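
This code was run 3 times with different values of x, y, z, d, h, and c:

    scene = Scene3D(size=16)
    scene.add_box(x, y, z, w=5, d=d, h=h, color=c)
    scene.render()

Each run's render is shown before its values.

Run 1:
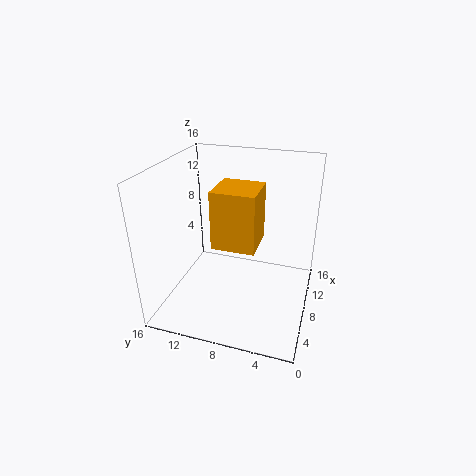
x = 7.25, y = 6, z = 6.5, d = 5, h = 6.75, c = 'orange'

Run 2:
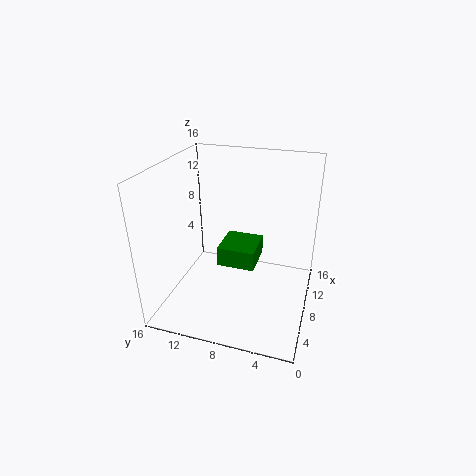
x = 10.25, y = 6.75, z = 2.25, d = 4.75, h = 2.5, c = 'green'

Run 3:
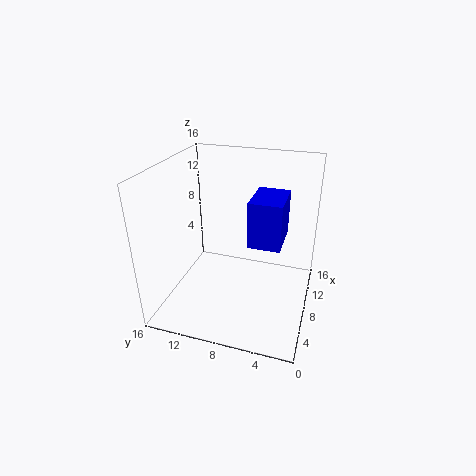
x = 6.25, y = 3, z = 8, d = 3.5, h = 5, c = 'blue'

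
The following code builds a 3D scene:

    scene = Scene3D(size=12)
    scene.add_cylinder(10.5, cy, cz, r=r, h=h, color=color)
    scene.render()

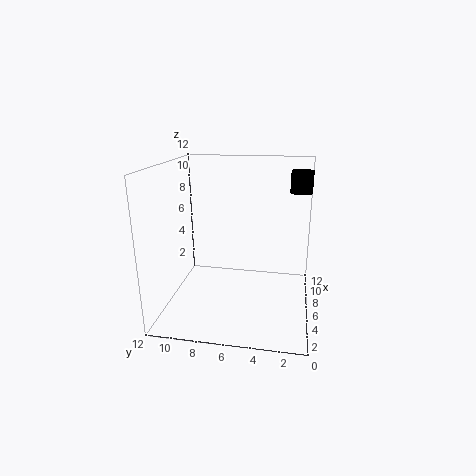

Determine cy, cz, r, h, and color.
cy = 1, cz = 9, r = 1, h = 2, color = 'black'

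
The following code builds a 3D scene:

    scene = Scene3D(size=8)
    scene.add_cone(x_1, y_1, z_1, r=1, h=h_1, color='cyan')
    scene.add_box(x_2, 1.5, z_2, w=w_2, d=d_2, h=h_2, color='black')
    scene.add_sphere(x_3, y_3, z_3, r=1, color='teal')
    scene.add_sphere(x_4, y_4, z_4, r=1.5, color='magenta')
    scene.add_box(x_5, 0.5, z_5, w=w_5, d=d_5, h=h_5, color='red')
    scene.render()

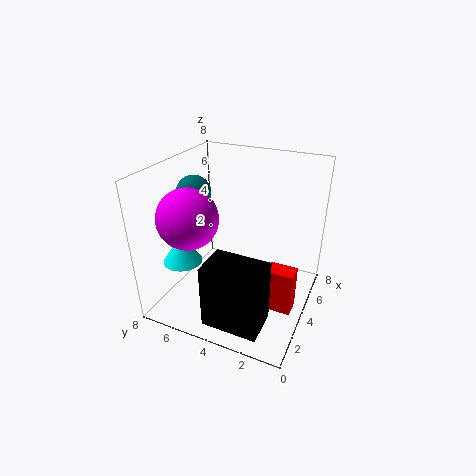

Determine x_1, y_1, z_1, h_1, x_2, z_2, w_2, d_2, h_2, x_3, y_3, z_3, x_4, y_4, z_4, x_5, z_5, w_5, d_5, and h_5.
x_1 = 1.5
y_1 = 6
z_1 = 3.5
h_1 = 1.5
x_2 = 0.5
z_2 = 0.5
w_2 = 2
d_2 = 3
h_2 = 3.5
x_3 = 4.5
y_3 = 7
z_3 = 6
x_4 = 1.5
y_4 = 5.5
z_4 = 6
x_5 = 3
z_5 = 0.5
w_5 = 1
d_5 = 1.5
h_5 = 2.5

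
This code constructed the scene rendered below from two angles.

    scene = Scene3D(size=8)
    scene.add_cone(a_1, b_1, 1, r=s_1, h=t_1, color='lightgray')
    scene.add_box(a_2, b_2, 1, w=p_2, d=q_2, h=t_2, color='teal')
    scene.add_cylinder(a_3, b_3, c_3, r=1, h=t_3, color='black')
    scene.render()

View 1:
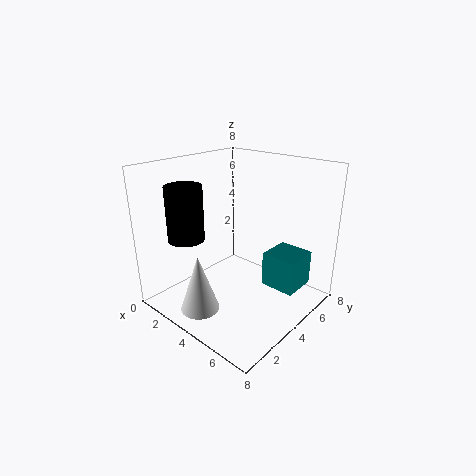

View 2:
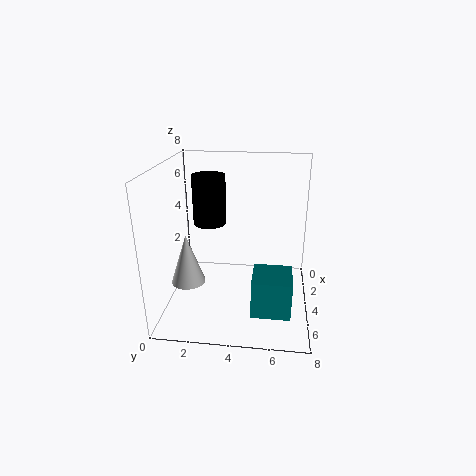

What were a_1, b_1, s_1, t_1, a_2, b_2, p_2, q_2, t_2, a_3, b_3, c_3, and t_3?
a_1 = 4; b_1 = 1; s_1 = 1; t_1 = 3; a_2 = 5; b_2 = 5; p_2 = 2; q_2 = 2; t_2 = 2; a_3 = 2; b_3 = 2; c_3 = 4; t_3 = 3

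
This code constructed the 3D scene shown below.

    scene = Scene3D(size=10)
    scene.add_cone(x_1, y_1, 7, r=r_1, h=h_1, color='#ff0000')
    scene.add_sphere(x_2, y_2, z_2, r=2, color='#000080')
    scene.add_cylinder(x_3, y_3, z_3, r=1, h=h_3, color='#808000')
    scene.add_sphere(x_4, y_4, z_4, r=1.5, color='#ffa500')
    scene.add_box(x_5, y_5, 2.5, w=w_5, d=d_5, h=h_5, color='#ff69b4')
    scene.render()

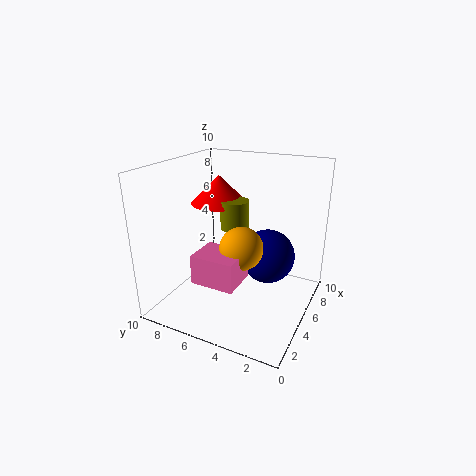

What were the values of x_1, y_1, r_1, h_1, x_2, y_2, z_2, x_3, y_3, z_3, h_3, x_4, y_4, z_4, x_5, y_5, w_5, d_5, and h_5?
x_1 = 6
y_1 = 7
r_1 = 2
h_1 = 2
x_2 = 7
y_2 = 3.5
z_2 = 3
x_3 = 5.5
y_3 = 5.5
z_3 = 5.5
h_3 = 2
x_4 = 4.5
y_4 = 4.5
z_4 = 4.5
x_5 = 2
y_5 = 4
w_5 = 2.5
d_5 = 3
h_5 = 2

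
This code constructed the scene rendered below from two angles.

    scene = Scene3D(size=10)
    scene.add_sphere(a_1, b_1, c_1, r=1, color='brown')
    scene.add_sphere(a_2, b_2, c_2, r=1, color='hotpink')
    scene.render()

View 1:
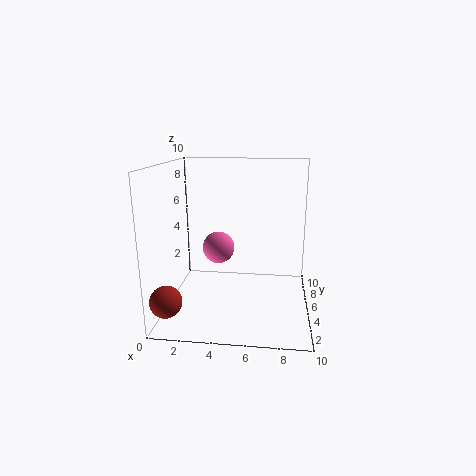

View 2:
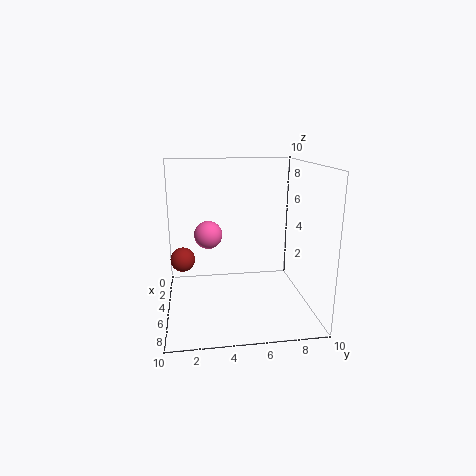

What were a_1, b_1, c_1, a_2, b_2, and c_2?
a_1 = 1
b_1 = 1
c_1 = 2
a_2 = 4
b_2 = 3
c_2 = 5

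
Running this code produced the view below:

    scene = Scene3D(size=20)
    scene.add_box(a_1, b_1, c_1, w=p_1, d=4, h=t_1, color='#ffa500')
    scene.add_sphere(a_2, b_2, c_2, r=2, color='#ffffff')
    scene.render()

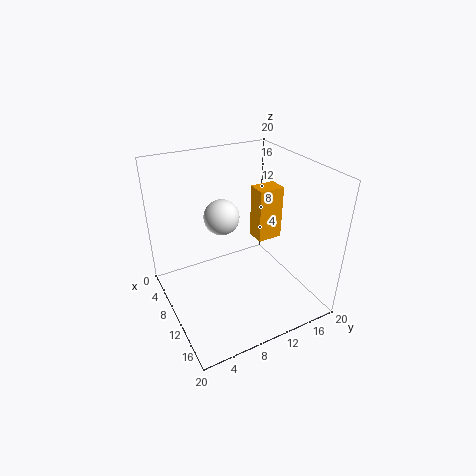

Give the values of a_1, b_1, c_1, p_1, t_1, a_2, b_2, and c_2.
a_1 = 4, b_1 = 15.5, c_1 = 6, p_1 = 3, t_1 = 8.5, a_2 = 14.5, b_2 = 5.5, c_2 = 16.5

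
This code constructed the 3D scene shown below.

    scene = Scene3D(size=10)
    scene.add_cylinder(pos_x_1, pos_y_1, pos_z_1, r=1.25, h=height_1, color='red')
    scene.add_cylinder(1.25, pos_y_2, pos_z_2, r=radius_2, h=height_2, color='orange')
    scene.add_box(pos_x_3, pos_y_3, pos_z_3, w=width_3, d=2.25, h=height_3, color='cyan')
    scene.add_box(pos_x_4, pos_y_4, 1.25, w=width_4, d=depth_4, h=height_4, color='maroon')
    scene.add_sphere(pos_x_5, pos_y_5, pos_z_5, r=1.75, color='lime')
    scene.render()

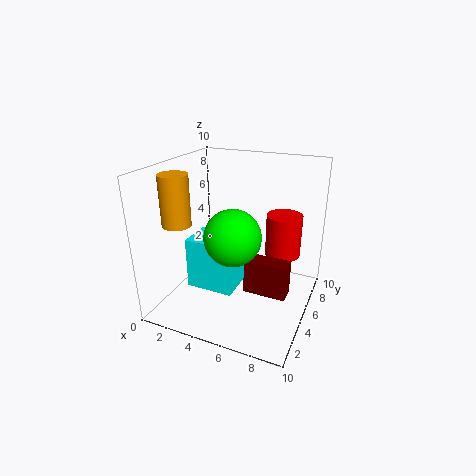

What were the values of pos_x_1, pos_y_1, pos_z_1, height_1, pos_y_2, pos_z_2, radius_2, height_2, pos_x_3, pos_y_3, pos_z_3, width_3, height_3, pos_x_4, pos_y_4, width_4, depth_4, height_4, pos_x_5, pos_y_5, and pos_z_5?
pos_x_1 = 7.75, pos_y_1 = 6.75, pos_z_1 = 3.5, height_1 = 3, pos_y_2 = 3.25, pos_z_2 = 6, radius_2 = 1, height_2 = 3.5, pos_x_3 = 3, pos_y_3 = 1.5, pos_z_3 = 2.75, width_3 = 3, height_3 = 3.25, pos_x_4 = 5.75, pos_y_4 = 4.25, width_4 = 3, depth_4 = 1.25, height_4 = 2.5, pos_x_5 = 5.75, pos_y_5 = 2.5, pos_z_5 = 6.25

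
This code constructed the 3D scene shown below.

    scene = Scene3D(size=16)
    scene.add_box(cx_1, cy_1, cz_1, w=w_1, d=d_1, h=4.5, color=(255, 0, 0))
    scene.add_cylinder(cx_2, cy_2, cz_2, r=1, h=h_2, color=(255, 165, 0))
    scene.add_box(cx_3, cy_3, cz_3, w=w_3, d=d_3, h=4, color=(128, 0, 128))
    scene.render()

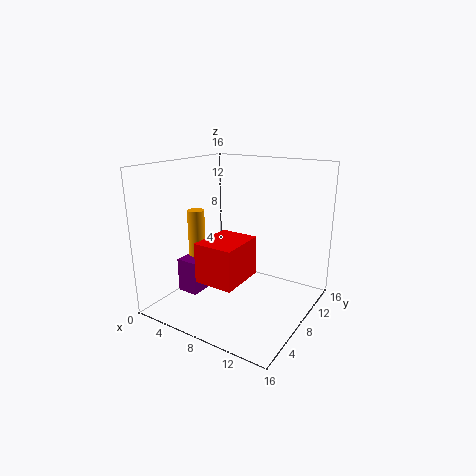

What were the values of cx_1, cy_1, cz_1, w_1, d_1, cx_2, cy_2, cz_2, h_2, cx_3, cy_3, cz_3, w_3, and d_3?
cx_1 = 5
cy_1 = 4
cz_1 = 3.5
w_1 = 4.5
d_1 = 5.5
cx_2 = 2.5
cy_2 = 7.5
cz_2 = 2.5
h_2 = 8
cx_3 = 1.5
cy_3 = 5
cz_3 = 1
w_3 = 2.5
d_3 = 2.5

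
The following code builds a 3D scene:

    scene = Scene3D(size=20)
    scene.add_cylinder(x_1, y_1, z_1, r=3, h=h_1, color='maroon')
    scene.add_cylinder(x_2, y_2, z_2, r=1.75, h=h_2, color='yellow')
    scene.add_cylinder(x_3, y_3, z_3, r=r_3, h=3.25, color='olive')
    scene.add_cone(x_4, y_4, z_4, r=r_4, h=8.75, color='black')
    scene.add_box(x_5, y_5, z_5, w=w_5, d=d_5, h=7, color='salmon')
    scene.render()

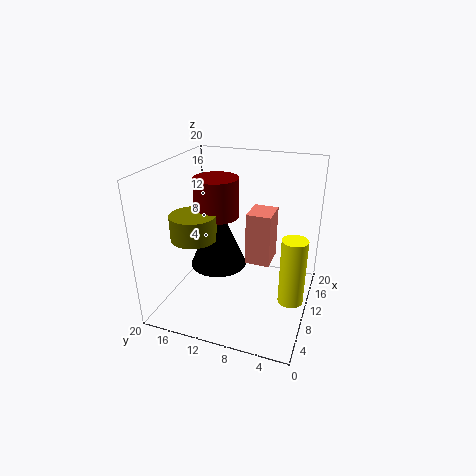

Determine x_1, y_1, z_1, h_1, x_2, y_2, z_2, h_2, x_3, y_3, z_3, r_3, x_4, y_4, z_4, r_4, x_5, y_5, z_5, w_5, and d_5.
x_1 = 9.25
y_1 = 12.75
z_1 = 13.25
h_1 = 5.25
x_2 = 9.5
y_2 = 2
z_2 = 1.75
h_2 = 9.5
x_3 = 5.75
y_3 = 14.5
z_3 = 11.25
r_3 = 3
x_4 = 7.75
y_4 = 12
z_4 = 7
r_4 = 3.75
x_5 = 8
y_5 = 5
z_5 = 7.5
w_5 = 4
d_5 = 3.25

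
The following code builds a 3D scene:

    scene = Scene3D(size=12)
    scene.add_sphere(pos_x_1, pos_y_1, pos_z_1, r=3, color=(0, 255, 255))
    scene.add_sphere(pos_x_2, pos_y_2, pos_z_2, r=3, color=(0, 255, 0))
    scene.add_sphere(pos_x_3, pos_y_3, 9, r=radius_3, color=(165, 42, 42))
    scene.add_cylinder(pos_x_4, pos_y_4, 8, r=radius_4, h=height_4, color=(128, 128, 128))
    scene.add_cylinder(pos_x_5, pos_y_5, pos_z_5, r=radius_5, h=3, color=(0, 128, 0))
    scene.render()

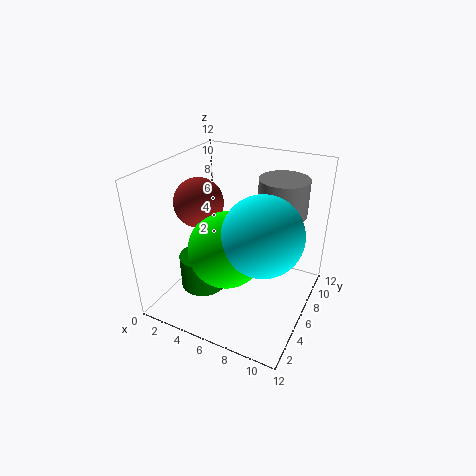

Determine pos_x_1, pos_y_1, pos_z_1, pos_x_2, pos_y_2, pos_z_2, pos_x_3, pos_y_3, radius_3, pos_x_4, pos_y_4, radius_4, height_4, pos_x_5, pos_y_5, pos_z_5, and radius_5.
pos_x_1 = 9, pos_y_1 = 4, pos_z_1 = 8, pos_x_2 = 6, pos_y_2 = 4, pos_z_2 = 6, pos_x_3 = 3, pos_y_3 = 5, radius_3 = 2, pos_x_4 = 9, pos_y_4 = 8, radius_4 = 2, height_4 = 3, pos_x_5 = 3, pos_y_5 = 5, pos_z_5 = 1, radius_5 = 2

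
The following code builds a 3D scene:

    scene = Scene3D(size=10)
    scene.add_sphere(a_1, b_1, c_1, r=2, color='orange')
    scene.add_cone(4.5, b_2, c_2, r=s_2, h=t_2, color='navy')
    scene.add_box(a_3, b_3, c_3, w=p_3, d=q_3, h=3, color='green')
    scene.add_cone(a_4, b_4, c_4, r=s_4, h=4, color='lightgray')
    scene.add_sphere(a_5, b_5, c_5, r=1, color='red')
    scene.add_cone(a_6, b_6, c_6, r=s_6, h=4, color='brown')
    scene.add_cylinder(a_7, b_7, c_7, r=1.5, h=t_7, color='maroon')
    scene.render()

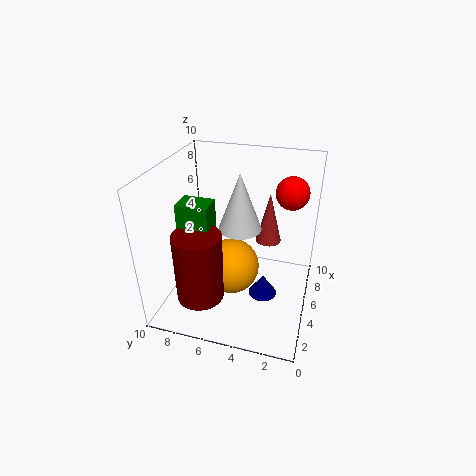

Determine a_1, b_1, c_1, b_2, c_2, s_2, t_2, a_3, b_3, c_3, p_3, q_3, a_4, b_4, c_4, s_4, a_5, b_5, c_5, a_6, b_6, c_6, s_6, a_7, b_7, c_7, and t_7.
a_1 = 5, b_1 = 5.5, c_1 = 2.5, b_2 = 3, c_2 = 1, s_2 = 1, t_2 = 1.5, a_3 = 2, b_3 = 6, c_3 = 5.5, p_3 = 1.5, q_3 = 2, a_4 = 5.5, b_4 = 5, c_4 = 5.5, s_4 = 1.5, a_5 = 4.5, b_5 = 1.5, c_5 = 9, a_6 = 8.5, b_6 = 3.5, c_6 = 3, s_6 = 1, a_7 = 1.5, b_7 = 6.5, c_7 = 2.5, t_7 = 4.5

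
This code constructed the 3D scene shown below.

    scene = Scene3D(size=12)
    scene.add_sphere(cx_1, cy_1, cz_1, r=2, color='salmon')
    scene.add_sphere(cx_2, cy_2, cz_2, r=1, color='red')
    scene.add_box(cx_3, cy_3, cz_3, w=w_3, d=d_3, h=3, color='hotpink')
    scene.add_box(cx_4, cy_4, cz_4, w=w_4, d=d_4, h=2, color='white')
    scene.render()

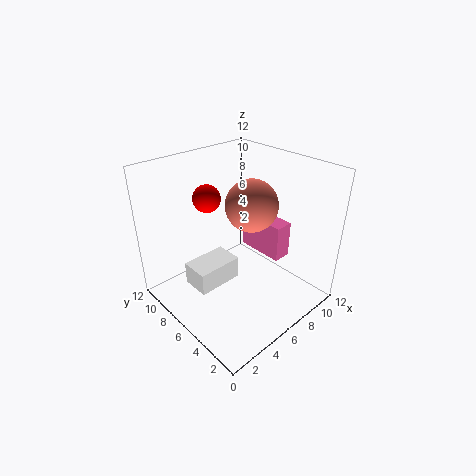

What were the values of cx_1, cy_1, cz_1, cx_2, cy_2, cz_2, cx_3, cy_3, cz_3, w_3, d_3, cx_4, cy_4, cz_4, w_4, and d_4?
cx_1 = 6
cy_1 = 4.5
cz_1 = 9.5
cx_2 = 3
cy_2 = 6
cz_2 = 10.5
cx_3 = 7.5
cy_3 = 3
cz_3 = 4.5
w_3 = 1.5
d_3 = 4
cx_4 = 2.5
cy_4 = 6.5
cz_4 = 1.5
w_4 = 4
d_4 = 2.5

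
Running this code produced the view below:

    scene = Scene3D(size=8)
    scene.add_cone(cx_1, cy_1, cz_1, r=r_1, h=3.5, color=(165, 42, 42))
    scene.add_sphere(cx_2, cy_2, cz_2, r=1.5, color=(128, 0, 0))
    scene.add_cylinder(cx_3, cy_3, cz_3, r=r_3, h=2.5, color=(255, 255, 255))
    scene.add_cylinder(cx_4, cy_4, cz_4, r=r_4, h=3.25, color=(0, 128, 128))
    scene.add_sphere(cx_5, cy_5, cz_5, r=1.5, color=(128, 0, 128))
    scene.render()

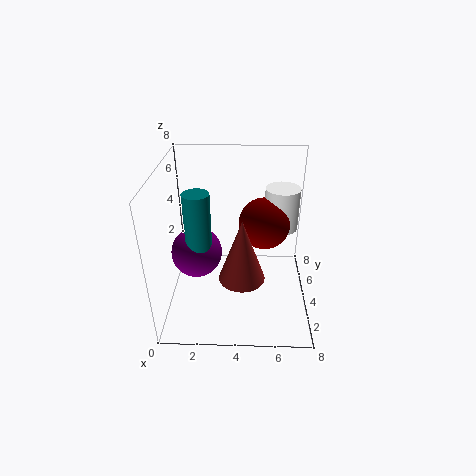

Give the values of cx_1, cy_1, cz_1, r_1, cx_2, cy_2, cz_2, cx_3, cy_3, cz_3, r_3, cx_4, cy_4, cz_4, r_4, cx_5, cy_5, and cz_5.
cx_1 = 4.25; cy_1 = 2.75; cz_1 = 2.25; r_1 = 1.25; cx_2 = 5.5; cy_2 = 5.25; cz_2 = 4.25; cx_3 = 6.5; cy_3 = 5.75; cz_3 = 3.75; r_3 = 1; cx_4 = 1.75; cy_4 = 4.25; cz_4 = 3.25; r_4 = 0.75; cx_5 = 1.5; cy_5 = 4.75; cz_5 = 2.5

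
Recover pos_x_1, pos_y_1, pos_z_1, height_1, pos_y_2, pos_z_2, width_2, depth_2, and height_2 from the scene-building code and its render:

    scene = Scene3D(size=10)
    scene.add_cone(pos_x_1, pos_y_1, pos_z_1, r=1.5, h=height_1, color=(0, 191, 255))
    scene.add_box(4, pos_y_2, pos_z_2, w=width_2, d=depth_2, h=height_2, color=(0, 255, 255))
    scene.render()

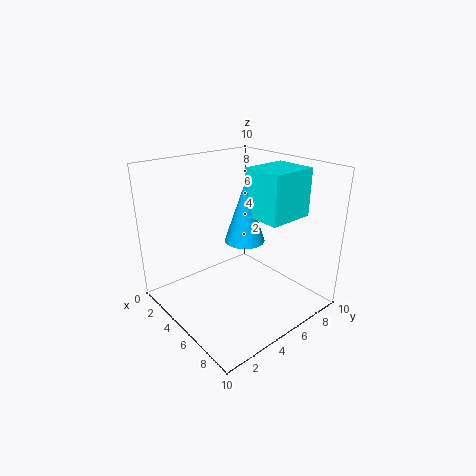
pos_x_1 = 4; pos_y_1 = 6.5; pos_z_1 = 4; height_1 = 4.5; pos_y_2 = 6.5; pos_z_2 = 6; width_2 = 3; depth_2 = 3.5; height_2 = 3.5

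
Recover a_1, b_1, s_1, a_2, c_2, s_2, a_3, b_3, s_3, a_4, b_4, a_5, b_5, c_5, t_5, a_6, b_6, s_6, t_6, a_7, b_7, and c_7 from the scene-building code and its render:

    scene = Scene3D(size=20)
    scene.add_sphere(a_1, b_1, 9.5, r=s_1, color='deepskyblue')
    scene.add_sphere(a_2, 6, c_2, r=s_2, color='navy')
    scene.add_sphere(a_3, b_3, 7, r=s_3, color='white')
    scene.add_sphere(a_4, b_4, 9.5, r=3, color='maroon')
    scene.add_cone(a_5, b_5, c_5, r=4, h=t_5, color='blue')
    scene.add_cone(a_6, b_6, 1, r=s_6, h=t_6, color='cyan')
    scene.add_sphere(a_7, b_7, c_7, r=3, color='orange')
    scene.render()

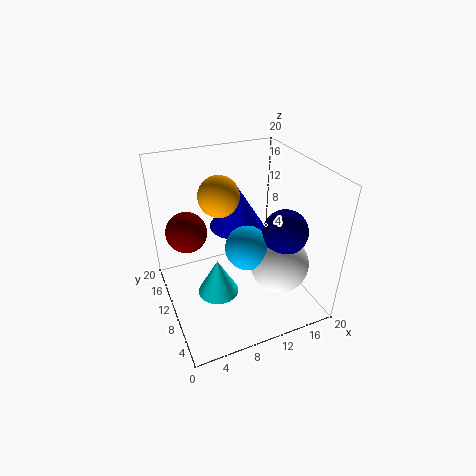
a_1 = 10.5, b_1 = 8, s_1 = 3, a_2 = 15, c_2 = 12, s_2 = 3, a_3 = 14.5, b_3 = 6, s_3 = 4, a_4 = 4, b_4 = 15, a_5 = 11.5, b_5 = 14, c_5 = 9.5, t_5 = 6.5, a_6 = 7, b_6 = 10.5, s_6 = 3, t_6 = 5.5, a_7 = 9, b_7 = 14.5, c_7 = 14.5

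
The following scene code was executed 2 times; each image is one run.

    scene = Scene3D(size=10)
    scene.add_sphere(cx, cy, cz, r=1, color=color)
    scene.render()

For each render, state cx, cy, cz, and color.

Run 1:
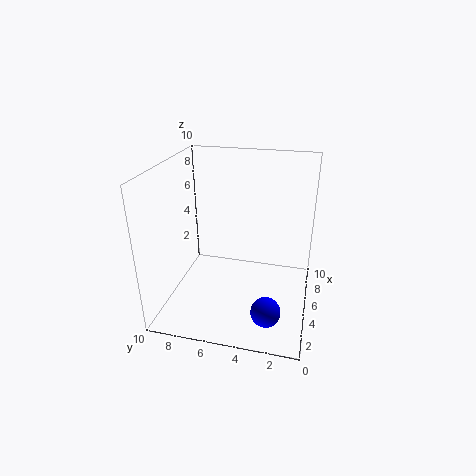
cx = 2.5
cy = 2.5
cz = 1
color = 'blue'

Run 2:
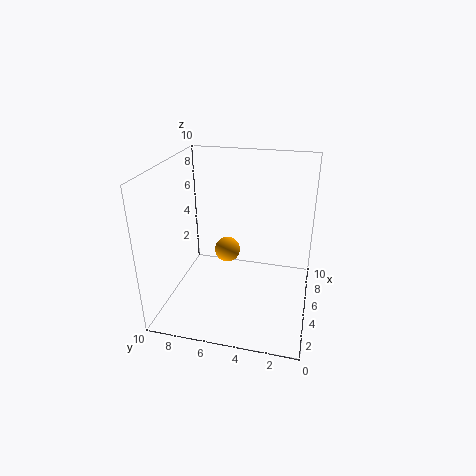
cx = 7.5
cy = 6.5
cz = 2.5
color = 'orange'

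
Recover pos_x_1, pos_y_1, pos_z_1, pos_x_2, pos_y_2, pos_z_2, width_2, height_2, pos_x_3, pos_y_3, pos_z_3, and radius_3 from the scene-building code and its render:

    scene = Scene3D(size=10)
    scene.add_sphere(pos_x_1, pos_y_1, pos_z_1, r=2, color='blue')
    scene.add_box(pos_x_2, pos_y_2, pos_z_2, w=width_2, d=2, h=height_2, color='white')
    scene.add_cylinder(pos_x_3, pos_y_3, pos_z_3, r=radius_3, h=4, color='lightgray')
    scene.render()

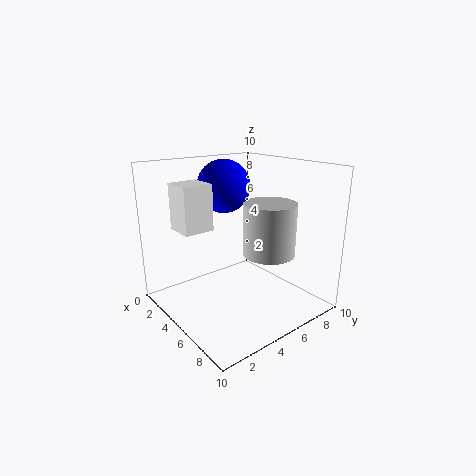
pos_x_1 = 2; pos_y_1 = 6; pos_z_1 = 8; pos_x_2 = 3; pos_y_2 = 1; pos_z_2 = 6; width_2 = 2; height_2 = 3; pos_x_3 = 5; pos_y_3 = 8; pos_z_3 = 3; radius_3 = 2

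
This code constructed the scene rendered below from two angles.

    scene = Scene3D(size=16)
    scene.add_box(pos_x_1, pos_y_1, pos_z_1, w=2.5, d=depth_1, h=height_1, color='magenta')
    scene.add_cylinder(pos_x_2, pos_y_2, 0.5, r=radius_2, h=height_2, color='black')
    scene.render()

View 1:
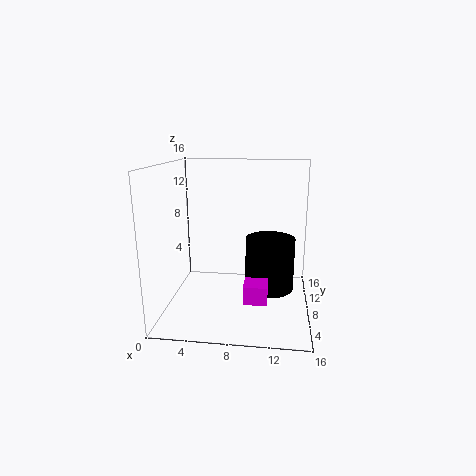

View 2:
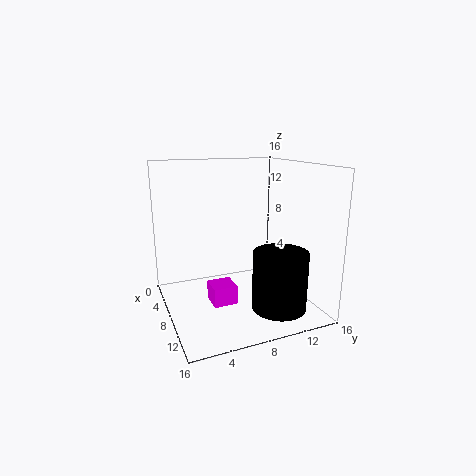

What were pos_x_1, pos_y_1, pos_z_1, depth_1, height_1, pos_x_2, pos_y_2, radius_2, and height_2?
pos_x_1 = 9
pos_y_1 = 4
pos_z_1 = 2
depth_1 = 2.5
height_1 = 2
pos_x_2 = 11.5
pos_y_2 = 11.5
radius_2 = 3
height_2 = 6.5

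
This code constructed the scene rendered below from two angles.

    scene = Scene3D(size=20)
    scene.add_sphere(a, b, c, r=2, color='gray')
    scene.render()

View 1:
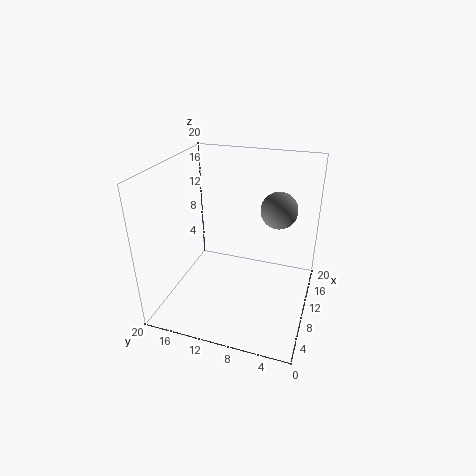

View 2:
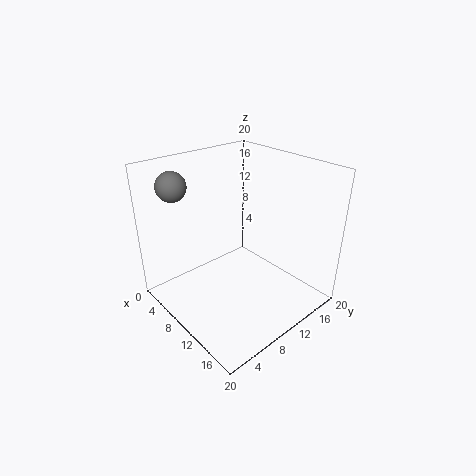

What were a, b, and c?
a = 4.5; b = 3.5; c = 17.5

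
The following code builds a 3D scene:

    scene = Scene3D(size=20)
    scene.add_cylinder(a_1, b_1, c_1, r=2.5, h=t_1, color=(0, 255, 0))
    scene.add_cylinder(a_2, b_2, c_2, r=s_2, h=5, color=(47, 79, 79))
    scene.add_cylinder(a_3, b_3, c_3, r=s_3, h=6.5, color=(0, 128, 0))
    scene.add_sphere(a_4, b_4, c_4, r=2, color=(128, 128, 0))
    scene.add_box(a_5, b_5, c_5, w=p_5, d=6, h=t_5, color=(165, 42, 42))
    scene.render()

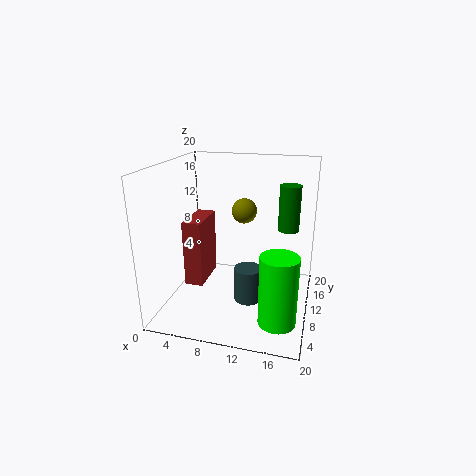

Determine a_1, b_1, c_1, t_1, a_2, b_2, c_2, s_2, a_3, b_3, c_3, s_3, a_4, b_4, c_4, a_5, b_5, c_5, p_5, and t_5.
a_1 = 16.5; b_1 = 5.5; c_1 = 0.5; t_1 = 9.5; a_2 = 11.5; b_2 = 10; c_2 = 0.5; s_2 = 2; a_3 = 16.5; b_3 = 13.5; c_3 = 10.5; s_3 = 1.5; a_4 = 9; b_4 = 17.5; c_4 = 11.5; a_5 = 3.5; b_5 = 6; c_5 = 4; p_5 = 2.5; t_5 = 9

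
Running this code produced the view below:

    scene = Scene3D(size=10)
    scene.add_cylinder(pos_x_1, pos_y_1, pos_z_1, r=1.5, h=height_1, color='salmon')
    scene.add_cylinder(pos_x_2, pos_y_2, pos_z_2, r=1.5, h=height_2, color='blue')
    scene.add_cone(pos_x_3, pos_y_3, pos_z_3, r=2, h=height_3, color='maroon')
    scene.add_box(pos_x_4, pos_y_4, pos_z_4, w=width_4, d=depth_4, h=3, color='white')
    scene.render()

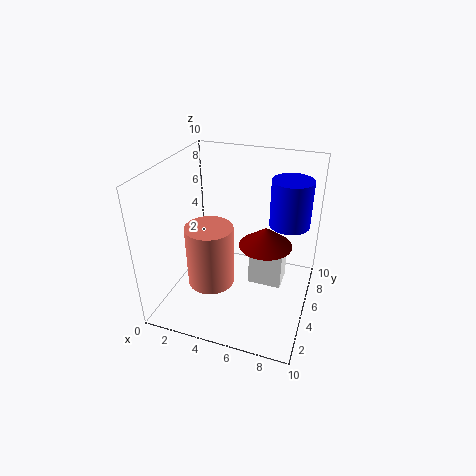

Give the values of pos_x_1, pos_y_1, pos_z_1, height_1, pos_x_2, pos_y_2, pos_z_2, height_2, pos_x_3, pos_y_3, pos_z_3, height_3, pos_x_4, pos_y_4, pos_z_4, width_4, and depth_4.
pos_x_1 = 4; pos_y_1 = 2.5; pos_z_1 = 3; height_1 = 4; pos_x_2 = 8; pos_y_2 = 8; pos_z_2 = 5; height_2 = 3.5; pos_x_3 = 6.5; pos_y_3 = 7; pos_z_3 = 3.5; height_3 = 1.5; pos_x_4 = 5.5; pos_y_4 = 6; pos_z_4 = 0.5; width_4 = 2.5; depth_4 = 2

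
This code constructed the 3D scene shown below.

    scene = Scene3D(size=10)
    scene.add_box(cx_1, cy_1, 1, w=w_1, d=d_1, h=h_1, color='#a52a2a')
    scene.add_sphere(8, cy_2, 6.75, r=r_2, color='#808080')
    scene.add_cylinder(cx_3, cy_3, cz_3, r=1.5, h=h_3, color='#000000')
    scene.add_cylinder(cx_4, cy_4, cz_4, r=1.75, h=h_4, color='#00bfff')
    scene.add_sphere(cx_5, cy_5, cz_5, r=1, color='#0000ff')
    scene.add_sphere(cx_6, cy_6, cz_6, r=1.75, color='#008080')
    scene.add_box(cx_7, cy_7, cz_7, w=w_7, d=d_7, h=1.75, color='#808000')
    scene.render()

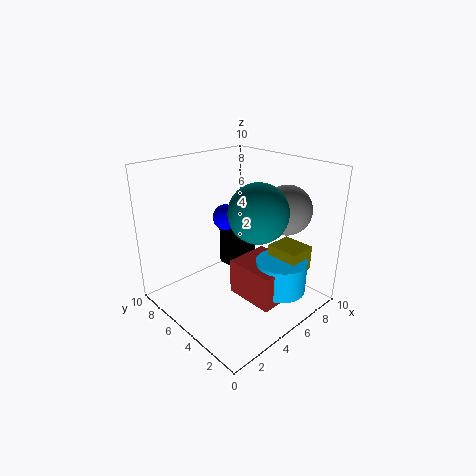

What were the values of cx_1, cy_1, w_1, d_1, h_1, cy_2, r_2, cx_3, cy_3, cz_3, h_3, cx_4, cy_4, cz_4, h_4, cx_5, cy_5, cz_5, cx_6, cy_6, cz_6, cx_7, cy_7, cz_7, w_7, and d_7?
cx_1 = 4.25, cy_1 = 1.5, w_1 = 3.25, d_1 = 3.5, h_1 = 2.5, cy_2 = 3.25, r_2 = 1.75, cx_3 = 8, cy_3 = 8.25, cz_3 = 1, h_3 = 4.25, cx_4 = 6.5, cy_4 = 2.25, cz_4 = 1.5, h_4 = 2.25, cx_5 = 6.5, cy_5 = 8, cz_5 = 5.25, cx_6 = 3.75, cy_6 = 2, cz_6 = 8, cx_7 = 6.5, cy_7 = 1.25, cz_7 = 2.75, w_7 = 2, d_7 = 2.25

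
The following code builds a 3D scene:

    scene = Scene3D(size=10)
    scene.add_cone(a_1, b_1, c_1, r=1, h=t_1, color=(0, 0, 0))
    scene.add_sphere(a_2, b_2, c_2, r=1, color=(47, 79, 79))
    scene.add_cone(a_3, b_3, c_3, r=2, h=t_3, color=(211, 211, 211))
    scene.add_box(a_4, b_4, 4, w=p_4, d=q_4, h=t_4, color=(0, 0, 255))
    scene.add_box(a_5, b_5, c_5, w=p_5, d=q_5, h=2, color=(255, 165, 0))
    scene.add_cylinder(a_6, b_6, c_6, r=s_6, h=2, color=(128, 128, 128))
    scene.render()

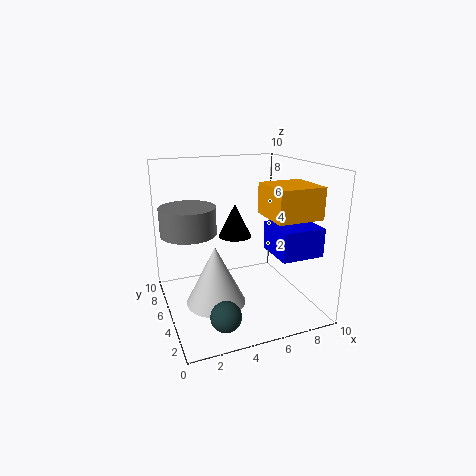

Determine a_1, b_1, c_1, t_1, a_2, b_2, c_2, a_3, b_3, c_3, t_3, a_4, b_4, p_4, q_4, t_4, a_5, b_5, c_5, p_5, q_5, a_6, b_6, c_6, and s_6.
a_1 = 4
b_1 = 3
c_1 = 6
t_1 = 2
a_2 = 3
b_2 = 2
c_2 = 1
a_3 = 3
b_3 = 4
c_3 = 1
t_3 = 4
a_4 = 7
b_4 = 2
p_4 = 3
q_4 = 3
t_4 = 2
a_5 = 6
b_5 = 1
c_5 = 7
p_5 = 3
q_5 = 3
a_6 = 2
b_6 = 7
c_6 = 5
s_6 = 2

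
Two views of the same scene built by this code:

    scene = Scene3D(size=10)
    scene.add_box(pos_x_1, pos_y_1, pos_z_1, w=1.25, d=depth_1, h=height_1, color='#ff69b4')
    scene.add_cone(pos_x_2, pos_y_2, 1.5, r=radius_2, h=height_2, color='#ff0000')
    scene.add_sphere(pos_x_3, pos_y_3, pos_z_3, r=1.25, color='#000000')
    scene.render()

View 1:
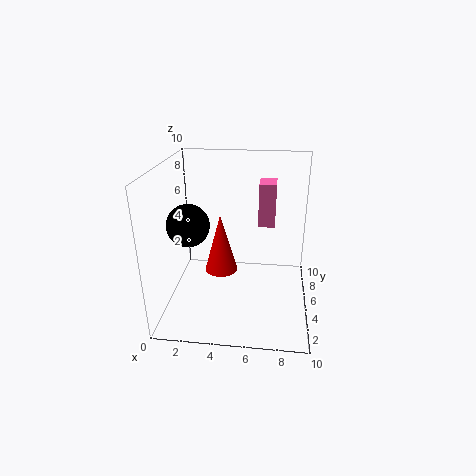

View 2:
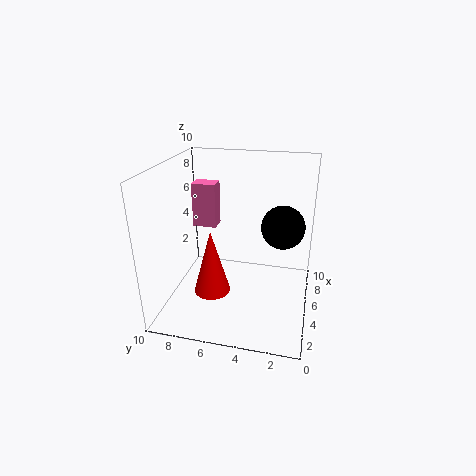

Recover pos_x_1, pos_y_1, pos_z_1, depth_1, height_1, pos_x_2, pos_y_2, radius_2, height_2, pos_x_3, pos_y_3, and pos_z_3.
pos_x_1 = 6.25, pos_y_1 = 7, pos_z_1 = 5, depth_1 = 1.75, height_1 = 3.25, pos_x_2 = 3.5, pos_y_2 = 6.5, radius_2 = 1.25, height_2 = 4.5, pos_x_3 = 2.5, pos_y_3 = 1.75, pos_z_3 = 7.25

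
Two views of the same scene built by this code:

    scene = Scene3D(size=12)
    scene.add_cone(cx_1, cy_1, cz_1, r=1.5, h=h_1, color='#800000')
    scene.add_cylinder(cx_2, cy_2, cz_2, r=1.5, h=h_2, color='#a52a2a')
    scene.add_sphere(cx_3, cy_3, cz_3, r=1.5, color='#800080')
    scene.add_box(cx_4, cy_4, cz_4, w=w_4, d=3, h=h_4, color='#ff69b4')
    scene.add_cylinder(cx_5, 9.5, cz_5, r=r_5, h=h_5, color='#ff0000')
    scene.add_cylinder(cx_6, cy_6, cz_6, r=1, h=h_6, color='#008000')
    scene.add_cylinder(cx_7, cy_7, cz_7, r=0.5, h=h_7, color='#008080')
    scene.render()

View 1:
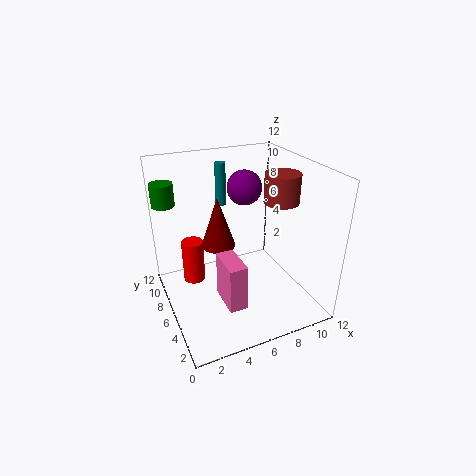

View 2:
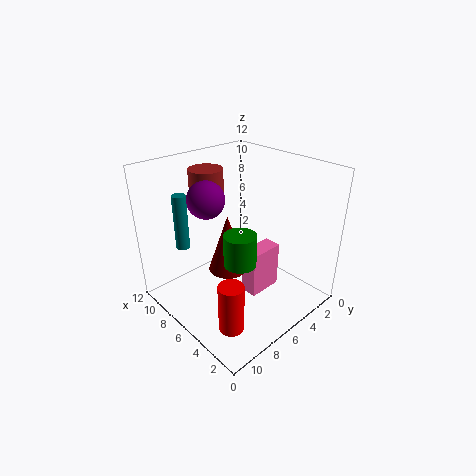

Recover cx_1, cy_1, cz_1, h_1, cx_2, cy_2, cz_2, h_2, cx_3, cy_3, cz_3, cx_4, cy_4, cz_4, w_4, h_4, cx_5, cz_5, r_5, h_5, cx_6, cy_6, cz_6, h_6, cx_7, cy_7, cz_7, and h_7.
cx_1 = 5; cy_1 = 8; cz_1 = 4.5; h_1 = 4.5; cx_2 = 10; cy_2 = 6; cz_2 = 8.5; h_2 = 2.5; cx_3 = 7.5; cy_3 = 8; cz_3 = 9.5; cx_4 = 4; cy_4 = 3; cz_4 = 1; w_4 = 1.5; h_4 = 4; cx_5 = 3; cz_5 = 0.5; r_5 = 1; h_5 = 4; cx_6 = 1; cy_6 = 10.5; cz_6 = 8; h_6 = 2; cx_7 = 6.5; cy_7 = 11; cz_7 = 7; h_7 = 4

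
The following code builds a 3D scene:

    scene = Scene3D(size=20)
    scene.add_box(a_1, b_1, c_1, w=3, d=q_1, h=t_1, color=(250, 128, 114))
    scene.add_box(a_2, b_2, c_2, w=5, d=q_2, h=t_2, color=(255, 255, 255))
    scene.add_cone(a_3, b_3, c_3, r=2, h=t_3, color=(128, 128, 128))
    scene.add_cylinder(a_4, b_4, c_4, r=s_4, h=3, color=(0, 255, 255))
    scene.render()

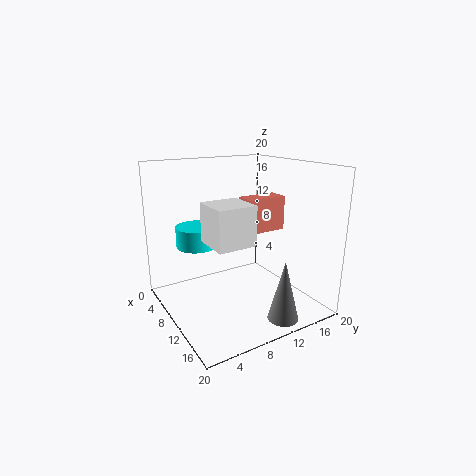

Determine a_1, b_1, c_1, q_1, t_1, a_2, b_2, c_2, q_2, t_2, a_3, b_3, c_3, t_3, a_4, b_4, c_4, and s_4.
a_1 = 7; b_1 = 12; c_1 = 10; q_1 = 6; t_1 = 5; a_2 = 11; b_2 = 4; c_2 = 11; q_2 = 5; t_2 = 5; a_3 = 18; b_3 = 12; c_3 = 1; t_3 = 8; a_4 = 5; b_4 = 6; c_4 = 8; s_4 = 3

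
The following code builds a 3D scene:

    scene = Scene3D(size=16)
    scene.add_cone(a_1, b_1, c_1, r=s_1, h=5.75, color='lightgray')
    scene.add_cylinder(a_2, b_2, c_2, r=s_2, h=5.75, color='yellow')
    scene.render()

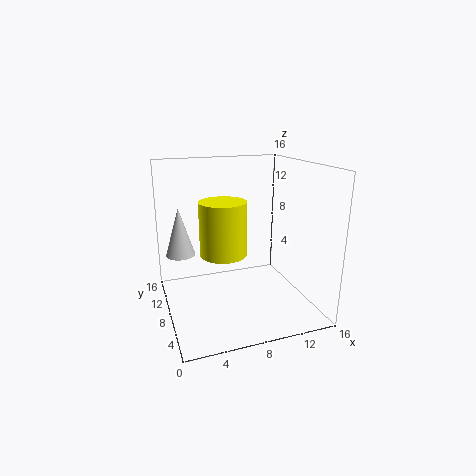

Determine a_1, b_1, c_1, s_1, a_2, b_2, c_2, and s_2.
a_1 = 2.25; b_1 = 12.5; c_1 = 5; s_1 = 1.75; a_2 = 6; b_2 = 7; c_2 = 6.75; s_2 = 2.5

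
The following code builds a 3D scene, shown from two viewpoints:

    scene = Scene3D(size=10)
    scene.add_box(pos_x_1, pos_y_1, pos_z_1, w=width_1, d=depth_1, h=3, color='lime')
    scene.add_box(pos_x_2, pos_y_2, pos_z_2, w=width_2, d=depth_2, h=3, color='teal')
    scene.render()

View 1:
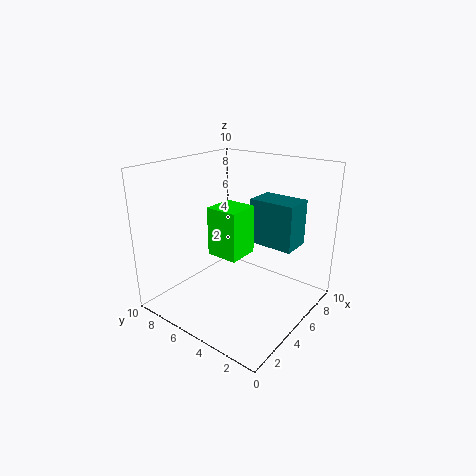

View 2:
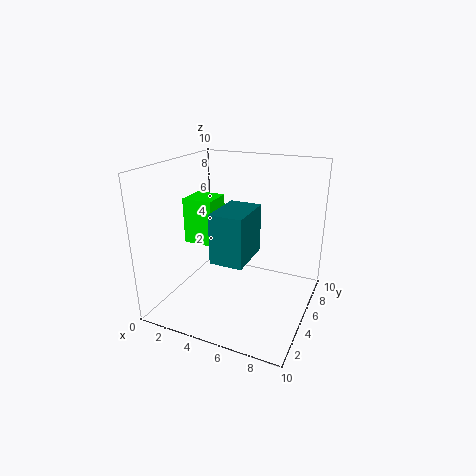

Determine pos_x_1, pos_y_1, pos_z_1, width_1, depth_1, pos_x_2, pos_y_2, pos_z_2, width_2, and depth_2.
pos_x_1 = 2
pos_y_1 = 3
pos_z_1 = 5
width_1 = 2
depth_1 = 2
pos_x_2 = 5
pos_y_2 = 1
pos_z_2 = 5
width_2 = 2
depth_2 = 3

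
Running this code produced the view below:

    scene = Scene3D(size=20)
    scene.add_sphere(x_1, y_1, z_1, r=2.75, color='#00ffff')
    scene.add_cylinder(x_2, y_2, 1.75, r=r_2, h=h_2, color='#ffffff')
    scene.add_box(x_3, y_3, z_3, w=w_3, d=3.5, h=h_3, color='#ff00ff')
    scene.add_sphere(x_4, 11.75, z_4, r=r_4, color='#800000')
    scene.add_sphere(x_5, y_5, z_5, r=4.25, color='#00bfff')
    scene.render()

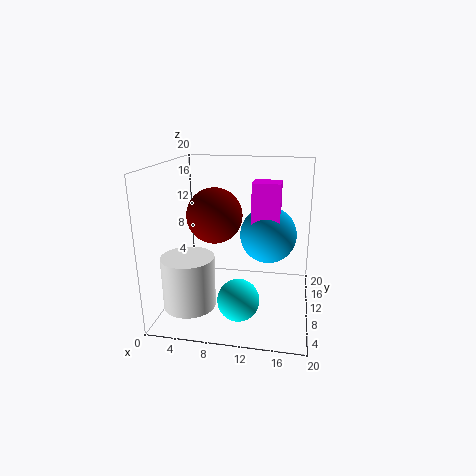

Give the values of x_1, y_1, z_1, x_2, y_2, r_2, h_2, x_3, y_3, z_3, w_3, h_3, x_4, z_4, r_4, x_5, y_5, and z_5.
x_1 = 11; y_1 = 5; z_1 = 3.25; x_2 = 4.25; y_2 = 5.25; r_2 = 3.5; h_2 = 7; x_3 = 11.5; y_3 = 12; z_3 = 8.5; w_3 = 4; h_3 = 8.75; x_4 = 6.25; z_4 = 12.5; r_4 = 4; x_5 = 13.75; y_5 = 14.75; z_5 = 9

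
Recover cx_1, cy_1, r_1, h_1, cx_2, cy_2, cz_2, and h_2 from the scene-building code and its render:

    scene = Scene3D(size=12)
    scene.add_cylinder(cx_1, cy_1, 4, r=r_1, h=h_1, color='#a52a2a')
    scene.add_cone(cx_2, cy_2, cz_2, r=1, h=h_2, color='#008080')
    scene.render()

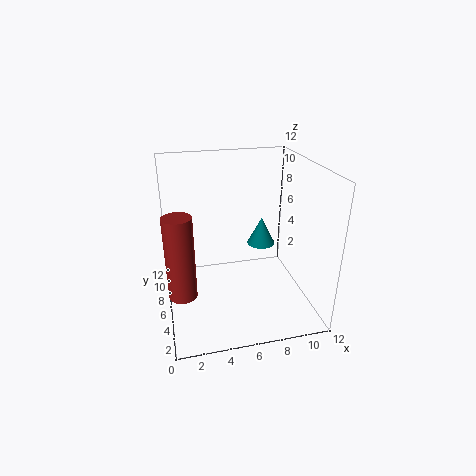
cx_1 = 1, cy_1 = 2, r_1 = 1, h_1 = 6, cx_2 = 7, cy_2 = 3, cz_2 = 7, h_2 = 2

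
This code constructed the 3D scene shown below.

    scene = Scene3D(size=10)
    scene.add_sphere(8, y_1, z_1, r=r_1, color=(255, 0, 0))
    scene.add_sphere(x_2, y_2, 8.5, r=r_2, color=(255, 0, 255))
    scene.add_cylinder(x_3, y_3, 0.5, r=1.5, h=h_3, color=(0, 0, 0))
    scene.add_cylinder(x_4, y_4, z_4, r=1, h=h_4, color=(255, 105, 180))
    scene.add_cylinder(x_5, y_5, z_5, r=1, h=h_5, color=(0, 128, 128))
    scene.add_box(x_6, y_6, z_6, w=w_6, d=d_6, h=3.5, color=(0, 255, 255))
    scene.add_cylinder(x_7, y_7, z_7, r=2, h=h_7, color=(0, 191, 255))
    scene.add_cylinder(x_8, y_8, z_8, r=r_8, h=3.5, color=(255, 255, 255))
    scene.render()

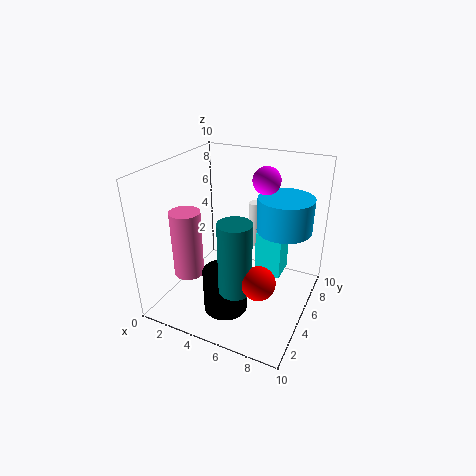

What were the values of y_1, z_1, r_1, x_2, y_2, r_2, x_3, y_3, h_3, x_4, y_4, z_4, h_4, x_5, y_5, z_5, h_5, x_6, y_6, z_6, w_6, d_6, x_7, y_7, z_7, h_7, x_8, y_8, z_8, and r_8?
y_1 = 1.5, z_1 = 4.5, r_1 = 1, x_2 = 6, y_2 = 7.5, r_2 = 1, x_3 = 5, y_3 = 3, h_3 = 3, x_4 = 2.5, y_4 = 2.5, z_4 = 3, h_4 = 4.5, x_5 = 6.5, y_5 = 1.5, z_5 = 3.5, h_5 = 4.5, x_6 = 5.5, y_6 = 7, z_6 = 1, w_6 = 2, d_6 = 2, x_7 = 7.5, y_7 = 7.5, z_7 = 5, h_7 = 2.5, x_8 = 5, y_8 = 8, z_8 = 3, r_8 = 0.5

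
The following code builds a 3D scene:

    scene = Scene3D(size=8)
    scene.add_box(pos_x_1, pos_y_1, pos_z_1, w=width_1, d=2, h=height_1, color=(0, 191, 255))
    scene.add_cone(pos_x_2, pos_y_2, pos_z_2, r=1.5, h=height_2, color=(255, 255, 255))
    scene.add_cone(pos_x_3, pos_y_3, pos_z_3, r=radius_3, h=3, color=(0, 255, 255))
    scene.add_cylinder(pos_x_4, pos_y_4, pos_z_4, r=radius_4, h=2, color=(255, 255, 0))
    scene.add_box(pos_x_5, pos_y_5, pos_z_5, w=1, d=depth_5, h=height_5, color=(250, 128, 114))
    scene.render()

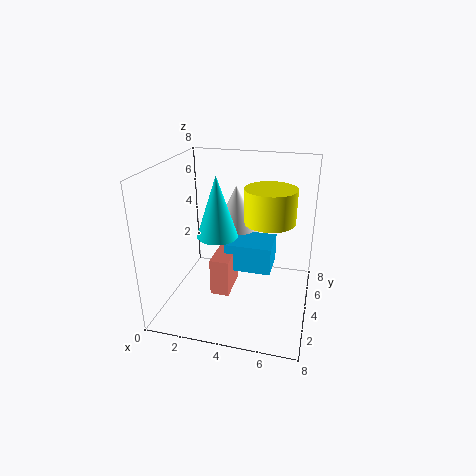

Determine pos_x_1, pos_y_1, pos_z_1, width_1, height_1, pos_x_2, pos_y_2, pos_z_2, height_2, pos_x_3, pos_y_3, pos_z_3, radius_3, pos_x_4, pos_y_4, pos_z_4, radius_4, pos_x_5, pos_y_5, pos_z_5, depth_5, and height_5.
pos_x_1 = 3.5; pos_y_1 = 3; pos_z_1 = 2.5; width_1 = 2.5; height_1 = 1.5; pos_x_2 = 3.5; pos_y_2 = 5.5; pos_z_2 = 3.5; height_2 = 3; pos_x_3 = 3.5; pos_y_3 = 2; pos_z_3 = 5; radius_3 = 1; pos_x_4 = 5.5; pos_y_4 = 5.5; pos_z_4 = 4.5; radius_4 = 1.5; pos_x_5 = 3; pos_y_5 = 2; pos_z_5 = 1.5; depth_5 = 2; height_5 = 2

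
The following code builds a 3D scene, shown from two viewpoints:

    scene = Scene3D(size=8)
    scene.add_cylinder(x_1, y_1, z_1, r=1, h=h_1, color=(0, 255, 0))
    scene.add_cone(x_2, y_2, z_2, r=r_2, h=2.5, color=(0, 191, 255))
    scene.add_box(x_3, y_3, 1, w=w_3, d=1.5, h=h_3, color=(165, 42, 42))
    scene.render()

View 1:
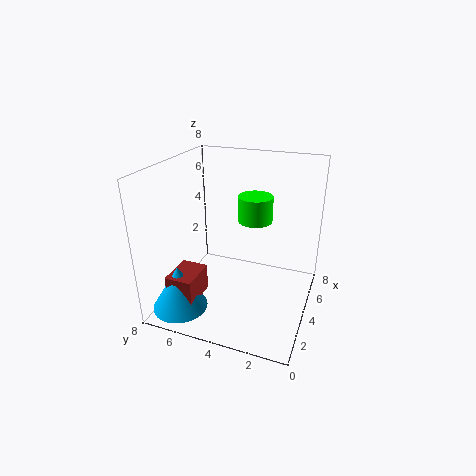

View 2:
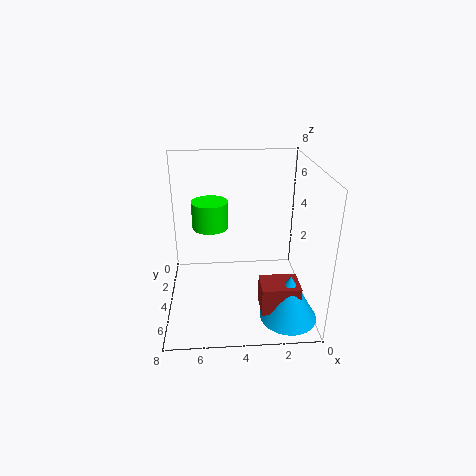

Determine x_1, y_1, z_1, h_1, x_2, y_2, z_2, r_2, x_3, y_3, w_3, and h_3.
x_1 = 5.5, y_1 = 3.5, z_1 = 4.5, h_1 = 1.5, x_2 = 1.5, y_2 = 6.5, z_2 = 0.5, r_2 = 1.5, x_3 = 1, y_3 = 5.5, w_3 = 2, h_3 = 1.5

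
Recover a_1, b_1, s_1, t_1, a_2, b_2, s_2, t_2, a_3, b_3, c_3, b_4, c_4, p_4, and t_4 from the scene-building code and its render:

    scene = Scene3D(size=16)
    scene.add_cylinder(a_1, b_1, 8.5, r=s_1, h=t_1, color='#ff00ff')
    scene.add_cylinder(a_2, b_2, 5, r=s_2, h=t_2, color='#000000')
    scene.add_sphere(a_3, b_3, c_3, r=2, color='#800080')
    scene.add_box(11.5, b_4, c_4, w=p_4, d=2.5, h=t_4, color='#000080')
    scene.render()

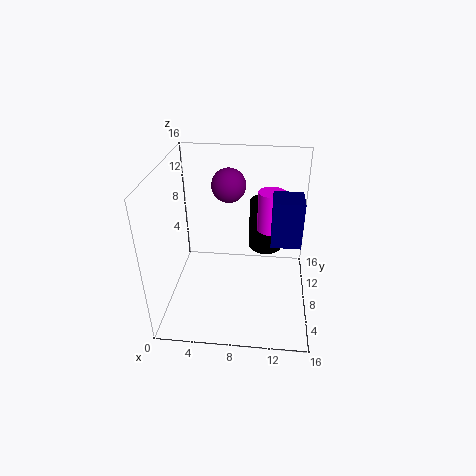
a_1 = 11.5
b_1 = 9.5
s_1 = 1.5
t_1 = 4.5
a_2 = 11
b_2 = 11.5
s_2 = 2
t_2 = 6
a_3 = 6.5
b_3 = 12
c_3 = 12.5
b_4 = 0.5
c_4 = 12
p_4 = 2.5
t_4 = 4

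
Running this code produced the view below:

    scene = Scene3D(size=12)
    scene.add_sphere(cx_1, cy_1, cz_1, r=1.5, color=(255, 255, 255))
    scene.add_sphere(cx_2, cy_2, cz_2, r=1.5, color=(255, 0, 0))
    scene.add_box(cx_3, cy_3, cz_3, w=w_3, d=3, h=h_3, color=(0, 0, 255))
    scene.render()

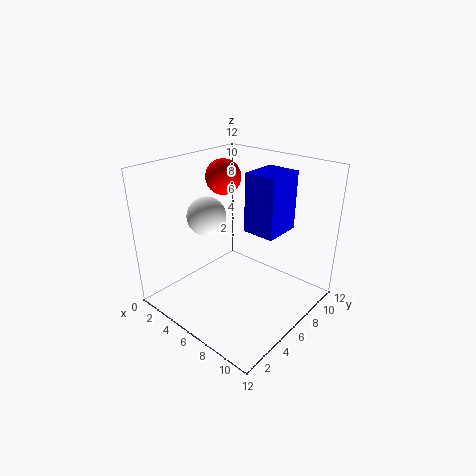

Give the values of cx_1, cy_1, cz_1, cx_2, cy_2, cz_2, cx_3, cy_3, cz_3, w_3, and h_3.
cx_1 = 5
cy_1 = 3.5
cz_1 = 8.5
cx_2 = 3.5
cy_2 = 7
cz_2 = 10.5
cx_3 = 7.5
cy_3 = 5
cz_3 = 7.5
w_3 = 2.5
h_3 = 4.5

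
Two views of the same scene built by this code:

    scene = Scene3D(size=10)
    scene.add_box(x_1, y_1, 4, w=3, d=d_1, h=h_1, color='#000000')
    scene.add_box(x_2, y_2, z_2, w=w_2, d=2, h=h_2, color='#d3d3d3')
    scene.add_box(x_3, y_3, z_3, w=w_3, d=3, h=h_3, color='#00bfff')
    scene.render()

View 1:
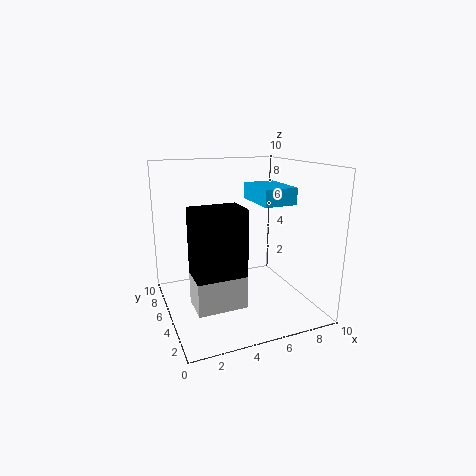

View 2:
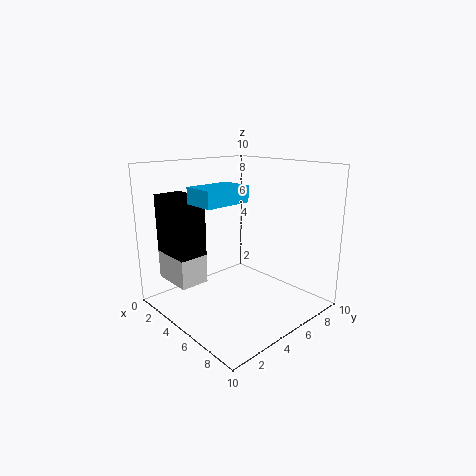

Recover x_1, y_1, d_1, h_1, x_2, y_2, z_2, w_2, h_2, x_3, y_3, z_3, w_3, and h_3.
x_1 = 1; y_1 = 1; d_1 = 2; h_1 = 4; x_2 = 1; y_2 = 1; z_2 = 2; w_2 = 3; h_2 = 3; x_3 = 5; y_3 = 1; z_3 = 8; w_3 = 2; h_3 = 1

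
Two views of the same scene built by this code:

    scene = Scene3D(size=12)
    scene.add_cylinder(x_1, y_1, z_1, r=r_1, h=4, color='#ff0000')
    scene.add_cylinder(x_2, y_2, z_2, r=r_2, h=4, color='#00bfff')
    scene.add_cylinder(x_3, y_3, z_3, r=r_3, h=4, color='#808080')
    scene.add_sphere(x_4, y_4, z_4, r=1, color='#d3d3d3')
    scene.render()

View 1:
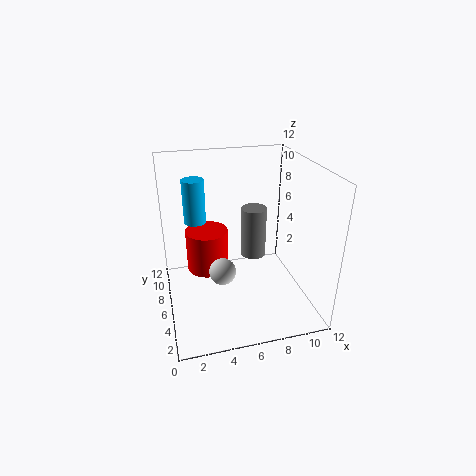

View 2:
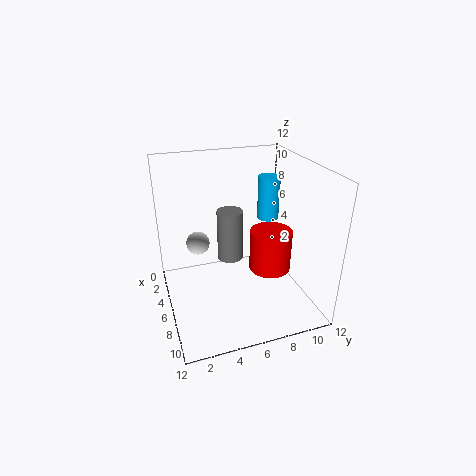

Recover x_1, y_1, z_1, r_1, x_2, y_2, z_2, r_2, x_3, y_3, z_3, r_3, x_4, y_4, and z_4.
x_1 = 4; y_1 = 10; z_1 = 1; r_1 = 2; x_2 = 3; y_2 = 10; z_2 = 6; r_2 = 1; x_3 = 7; y_3 = 5; z_3 = 5; r_3 = 1; x_4 = 4; y_4 = 3; z_4 = 5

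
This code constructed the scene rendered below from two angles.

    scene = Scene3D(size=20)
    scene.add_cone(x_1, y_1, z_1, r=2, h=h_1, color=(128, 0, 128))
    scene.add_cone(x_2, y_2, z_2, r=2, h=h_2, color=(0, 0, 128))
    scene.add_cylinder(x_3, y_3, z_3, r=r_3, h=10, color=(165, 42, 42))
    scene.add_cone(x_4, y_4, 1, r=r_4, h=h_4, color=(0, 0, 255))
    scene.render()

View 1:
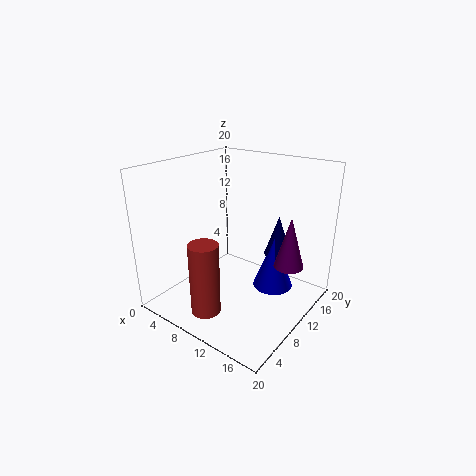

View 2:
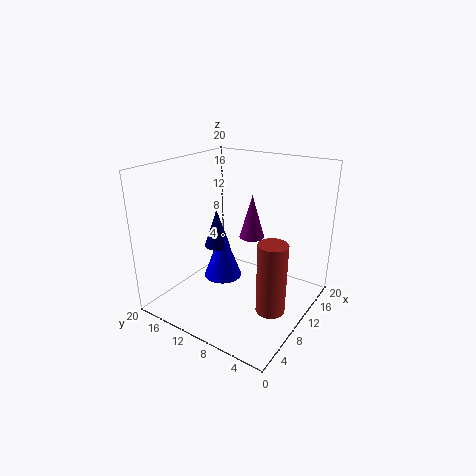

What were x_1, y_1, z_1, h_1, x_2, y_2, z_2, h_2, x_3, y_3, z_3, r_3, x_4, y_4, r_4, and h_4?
x_1 = 17
y_1 = 12
z_1 = 7
h_1 = 7
x_2 = 13
y_2 = 16
z_2 = 6
h_2 = 6
x_3 = 9
y_3 = 4
z_3 = 1
r_3 = 2
x_4 = 13
y_4 = 15
r_4 = 3
h_4 = 8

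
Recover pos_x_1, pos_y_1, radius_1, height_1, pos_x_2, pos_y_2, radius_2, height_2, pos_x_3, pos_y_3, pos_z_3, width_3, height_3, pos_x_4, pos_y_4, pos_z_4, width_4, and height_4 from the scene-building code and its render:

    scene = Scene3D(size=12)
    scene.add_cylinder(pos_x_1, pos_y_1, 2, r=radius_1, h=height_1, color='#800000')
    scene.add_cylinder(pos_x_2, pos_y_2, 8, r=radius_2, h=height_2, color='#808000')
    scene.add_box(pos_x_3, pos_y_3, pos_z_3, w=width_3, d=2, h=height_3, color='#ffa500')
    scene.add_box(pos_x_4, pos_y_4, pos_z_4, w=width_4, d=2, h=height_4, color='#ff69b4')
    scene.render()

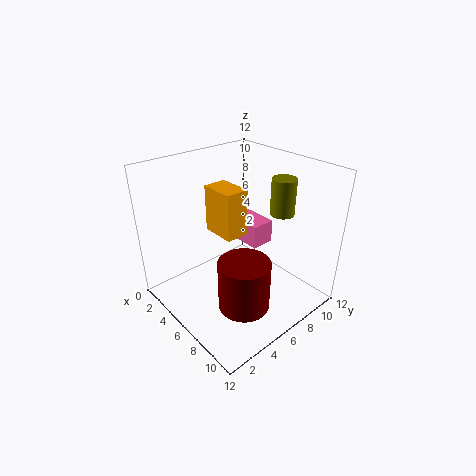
pos_x_1 = 9
pos_y_1 = 4
radius_1 = 2
height_1 = 4
pos_x_2 = 8
pos_y_2 = 9
radius_2 = 1
height_2 = 3
pos_x_3 = 3
pos_y_3 = 5
pos_z_3 = 6
width_3 = 3
height_3 = 4
pos_x_4 = 3
pos_y_4 = 7
pos_z_4 = 5
width_4 = 4
height_4 = 2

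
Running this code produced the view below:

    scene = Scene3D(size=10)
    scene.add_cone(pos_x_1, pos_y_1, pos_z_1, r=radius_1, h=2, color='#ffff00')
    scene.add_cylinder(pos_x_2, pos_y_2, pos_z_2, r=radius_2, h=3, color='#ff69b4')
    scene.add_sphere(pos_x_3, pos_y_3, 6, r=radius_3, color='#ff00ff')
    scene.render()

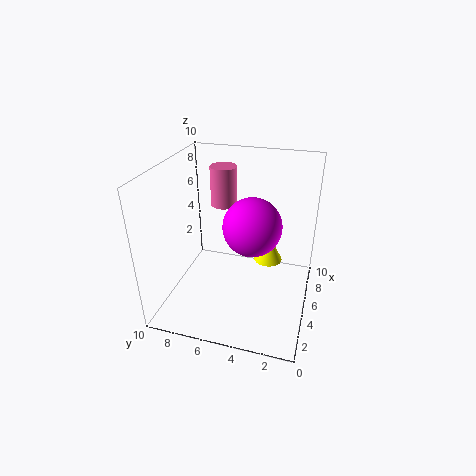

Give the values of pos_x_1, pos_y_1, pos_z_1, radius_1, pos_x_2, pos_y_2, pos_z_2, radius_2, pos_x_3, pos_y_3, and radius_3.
pos_x_1 = 6; pos_y_1 = 3; pos_z_1 = 3; radius_1 = 1; pos_x_2 = 8; pos_y_2 = 7; pos_z_2 = 6; radius_2 = 1; pos_x_3 = 5; pos_y_3 = 4; radius_3 = 2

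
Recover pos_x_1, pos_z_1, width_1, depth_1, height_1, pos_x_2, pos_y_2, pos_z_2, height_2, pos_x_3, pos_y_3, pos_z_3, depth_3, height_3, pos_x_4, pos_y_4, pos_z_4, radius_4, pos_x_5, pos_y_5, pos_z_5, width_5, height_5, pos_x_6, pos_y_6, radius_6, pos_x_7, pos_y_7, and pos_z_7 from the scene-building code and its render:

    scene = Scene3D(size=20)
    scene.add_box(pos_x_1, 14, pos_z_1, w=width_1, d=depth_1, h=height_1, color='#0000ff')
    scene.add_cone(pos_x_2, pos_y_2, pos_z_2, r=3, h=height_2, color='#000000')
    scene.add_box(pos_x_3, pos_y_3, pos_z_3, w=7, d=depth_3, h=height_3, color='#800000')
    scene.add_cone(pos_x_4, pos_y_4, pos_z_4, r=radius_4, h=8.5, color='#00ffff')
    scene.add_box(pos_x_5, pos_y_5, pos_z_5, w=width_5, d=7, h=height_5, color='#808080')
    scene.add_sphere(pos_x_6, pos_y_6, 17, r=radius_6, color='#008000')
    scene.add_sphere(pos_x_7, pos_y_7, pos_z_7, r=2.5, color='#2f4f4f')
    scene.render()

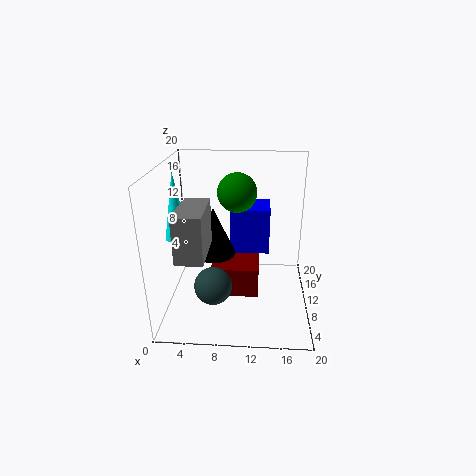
pos_x_1 = 8.5
pos_z_1 = 5.5
width_1 = 6
depth_1 = 5.5
height_1 = 7
pos_x_2 = 6.5
pos_y_2 = 11
pos_z_2 = 7
height_2 = 7
pos_x_3 = 6
pos_y_3 = 9.5
pos_z_3 = 0.5
depth_3 = 6.5
height_3 = 4.5
pos_x_4 = 2.5
pos_y_4 = 6.5
pos_z_4 = 11.5
radius_4 = 1.5
pos_x_5 = 3
pos_y_5 = 2
pos_z_5 = 10
width_5 = 3.5
height_5 = 6
pos_x_6 = 10
pos_y_6 = 8.5
radius_6 = 2.5
pos_x_7 = 7
pos_y_7 = 5.5
pos_z_7 = 5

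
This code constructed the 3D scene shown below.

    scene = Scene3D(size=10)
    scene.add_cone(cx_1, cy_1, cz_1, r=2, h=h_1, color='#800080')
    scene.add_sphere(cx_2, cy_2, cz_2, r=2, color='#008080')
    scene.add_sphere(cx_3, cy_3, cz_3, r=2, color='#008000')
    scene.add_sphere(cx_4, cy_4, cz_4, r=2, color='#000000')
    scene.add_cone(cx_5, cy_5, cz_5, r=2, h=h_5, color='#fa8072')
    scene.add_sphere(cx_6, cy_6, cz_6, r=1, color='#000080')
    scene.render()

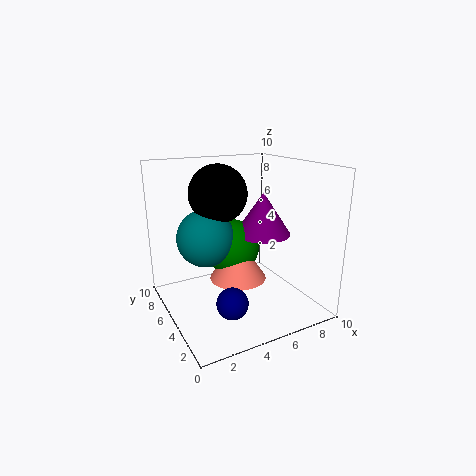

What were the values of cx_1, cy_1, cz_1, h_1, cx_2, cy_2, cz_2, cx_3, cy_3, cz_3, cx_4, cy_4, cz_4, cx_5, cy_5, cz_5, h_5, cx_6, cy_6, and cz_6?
cx_1 = 7; cy_1 = 5; cz_1 = 5; h_1 = 3; cx_2 = 3; cy_2 = 6; cz_2 = 5; cx_3 = 5; cy_3 = 6; cz_3 = 4; cx_4 = 4; cy_4 = 6; cz_4 = 8; cx_5 = 5; cy_5 = 5; cz_5 = 2; h_5 = 3; cx_6 = 3; cy_6 = 2; cz_6 = 2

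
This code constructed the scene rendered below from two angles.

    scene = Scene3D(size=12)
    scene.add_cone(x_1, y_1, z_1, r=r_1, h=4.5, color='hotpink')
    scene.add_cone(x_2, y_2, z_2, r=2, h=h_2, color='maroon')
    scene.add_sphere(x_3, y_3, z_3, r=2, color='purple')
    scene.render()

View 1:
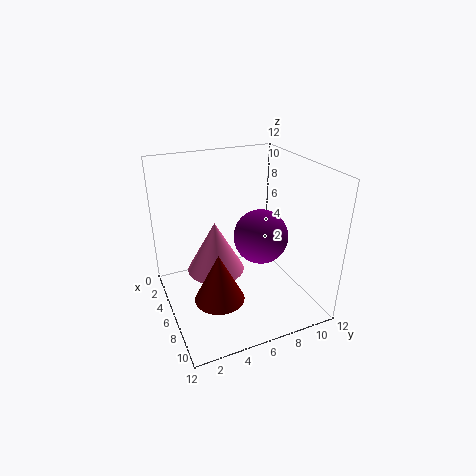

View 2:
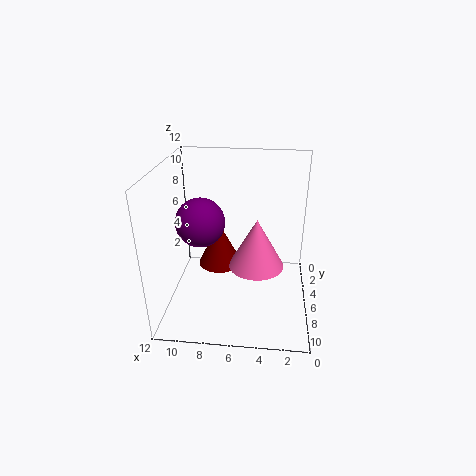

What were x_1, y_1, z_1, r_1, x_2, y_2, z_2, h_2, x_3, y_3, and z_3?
x_1 = 4.5, y_1 = 4.5, z_1 = 2.5, r_1 = 2.5, x_2 = 8, y_2 = 3.5, z_2 = 2, h_2 = 4, x_3 = 9, y_3 = 6.5, z_3 = 7.5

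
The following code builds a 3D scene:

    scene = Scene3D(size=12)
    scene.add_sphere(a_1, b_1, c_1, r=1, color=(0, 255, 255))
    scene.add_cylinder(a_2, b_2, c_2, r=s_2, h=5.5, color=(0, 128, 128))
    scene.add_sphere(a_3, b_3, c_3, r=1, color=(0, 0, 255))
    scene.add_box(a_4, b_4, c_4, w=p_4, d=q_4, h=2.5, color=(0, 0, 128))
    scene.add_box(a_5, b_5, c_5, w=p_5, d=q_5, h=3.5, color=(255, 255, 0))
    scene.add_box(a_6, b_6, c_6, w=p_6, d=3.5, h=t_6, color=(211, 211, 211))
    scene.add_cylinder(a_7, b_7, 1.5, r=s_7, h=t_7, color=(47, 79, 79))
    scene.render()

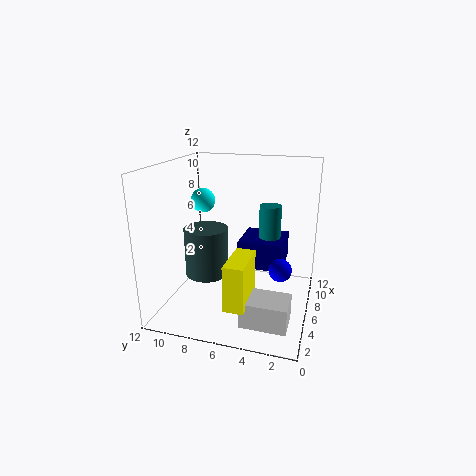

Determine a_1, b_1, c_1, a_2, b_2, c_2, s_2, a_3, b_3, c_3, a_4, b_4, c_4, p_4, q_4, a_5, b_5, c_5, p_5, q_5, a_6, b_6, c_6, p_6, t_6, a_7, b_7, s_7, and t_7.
a_1 = 6
b_1 = 9
c_1 = 9
a_2 = 9.5
b_2 = 4
c_2 = 2.5
s_2 = 1
a_3 = 7
b_3 = 2.5
c_3 = 3
a_4 = 7.5
b_4 = 2.5
c_4 = 2.5
p_4 = 4
q_4 = 4
a_5 = 0.5
b_5 = 4
c_5 = 2.5
p_5 = 3.5
q_5 = 1.5
a_6 = 1
b_6 = 1
c_6 = 1
p_6 = 2.5
t_6 = 2
a_7 = 7.5
b_7 = 9.5
s_7 = 2
t_7 = 4.5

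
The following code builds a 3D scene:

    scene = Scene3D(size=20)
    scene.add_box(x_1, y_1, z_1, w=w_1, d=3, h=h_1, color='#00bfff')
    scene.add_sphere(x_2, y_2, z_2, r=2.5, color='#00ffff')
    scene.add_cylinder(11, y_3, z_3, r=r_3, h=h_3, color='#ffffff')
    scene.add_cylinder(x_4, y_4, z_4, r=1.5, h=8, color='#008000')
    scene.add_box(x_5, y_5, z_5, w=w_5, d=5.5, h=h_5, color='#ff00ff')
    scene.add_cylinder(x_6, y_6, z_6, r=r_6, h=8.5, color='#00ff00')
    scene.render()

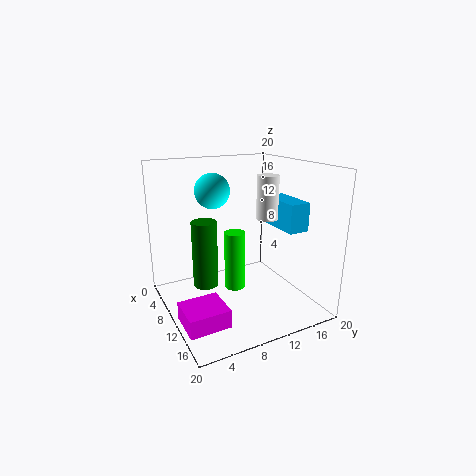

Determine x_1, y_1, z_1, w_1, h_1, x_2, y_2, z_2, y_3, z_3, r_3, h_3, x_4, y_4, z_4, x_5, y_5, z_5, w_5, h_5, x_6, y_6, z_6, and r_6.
x_1 = 8; y_1 = 15.5; z_1 = 11; w_1 = 6.5; h_1 = 4; x_2 = 6; y_2 = 8; z_2 = 16; y_3 = 14; z_3 = 12.5; r_3 = 1.5; h_3 = 6; x_4 = 14; y_4 = 3.5; z_4 = 6.5; x_5 = 11; y_5 = 0.5; z_5 = 0.5; w_5 = 5; h_5 = 2.5; x_6 = 9; y_6 = 10; z_6 = 2; r_6 = 1.5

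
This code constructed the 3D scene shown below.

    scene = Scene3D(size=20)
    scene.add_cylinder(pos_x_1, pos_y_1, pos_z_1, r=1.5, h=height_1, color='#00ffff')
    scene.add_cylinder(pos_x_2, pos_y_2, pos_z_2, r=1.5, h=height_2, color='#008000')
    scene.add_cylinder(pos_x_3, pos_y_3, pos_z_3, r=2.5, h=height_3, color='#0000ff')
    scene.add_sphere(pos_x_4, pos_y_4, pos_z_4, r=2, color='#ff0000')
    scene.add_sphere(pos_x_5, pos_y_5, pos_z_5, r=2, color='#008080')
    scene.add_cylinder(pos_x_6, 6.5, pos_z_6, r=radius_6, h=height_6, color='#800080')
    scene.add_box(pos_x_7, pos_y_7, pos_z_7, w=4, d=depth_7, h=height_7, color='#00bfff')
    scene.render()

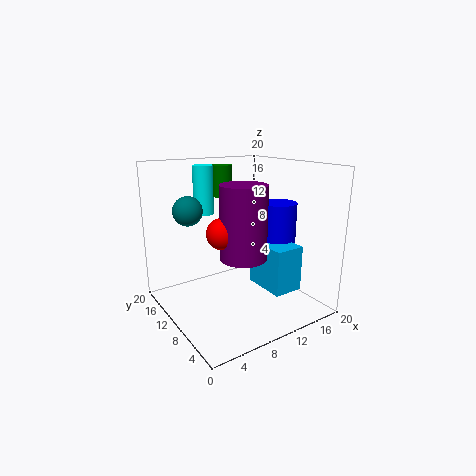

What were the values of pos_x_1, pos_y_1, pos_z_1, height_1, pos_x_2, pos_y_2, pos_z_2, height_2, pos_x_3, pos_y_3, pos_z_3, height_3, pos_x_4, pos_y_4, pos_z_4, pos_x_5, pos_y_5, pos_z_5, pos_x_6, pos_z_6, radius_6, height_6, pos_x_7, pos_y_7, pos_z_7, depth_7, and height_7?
pos_x_1 = 8
pos_y_1 = 16
pos_z_1 = 12.5
height_1 = 7
pos_x_2 = 10.5
pos_y_2 = 15
pos_z_2 = 15
height_2 = 4.5
pos_x_3 = 14.5
pos_y_3 = 7
pos_z_3 = 6.5
height_3 = 8.5
pos_x_4 = 6
pos_y_4 = 7.5
pos_z_4 = 12
pos_x_5 = 4
pos_y_5 = 13
pos_z_5 = 14
pos_x_6 = 8.5
pos_z_6 = 8.5
radius_6 = 3
height_6 = 9.5
pos_x_7 = 11
pos_y_7 = 2.5
pos_z_7 = 4
depth_7 = 6
height_7 = 6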